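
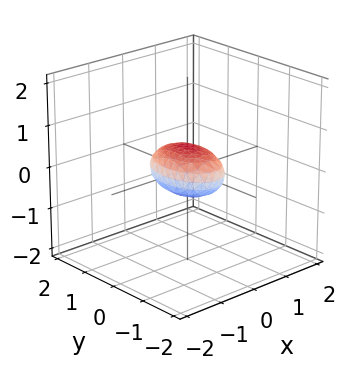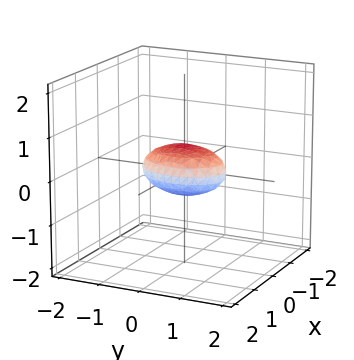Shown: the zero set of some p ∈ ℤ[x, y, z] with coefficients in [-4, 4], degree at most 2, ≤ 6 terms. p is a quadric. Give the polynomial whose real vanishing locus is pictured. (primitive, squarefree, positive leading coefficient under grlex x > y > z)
2*x^2 + y^2 + 3*z^2 - 1

1. deg p = 2.
2. Symmetries: mirror symmetry x ↦ −x ⇒ only even powers of x; it's symmetric under y → −y, forcing even powers of y; it's symmetric under z → −z, forcing even powers of z.
3. Reading off the gridlines: the y-axis gridline crossings are at y ∈ {-1, 1}.
4. Solving for integer coefficients yields p as stated.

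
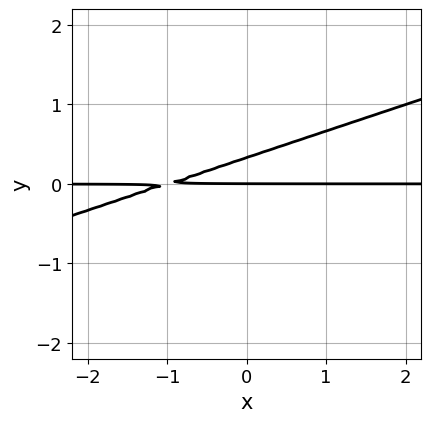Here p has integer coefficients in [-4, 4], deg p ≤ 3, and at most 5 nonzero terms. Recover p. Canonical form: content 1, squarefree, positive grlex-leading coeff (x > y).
x*y - 3*y^2 + y

1. deg p = 2. The shape is more complex than any degree-1 curve.
2. From the axis intercepts and sections: the visible x-axis segment lies entirely on the curve; it meets the y-axis at y = 0 (among the integer gridlines).
3. Fitting integer coefficients to these (and the overall shape) gives p.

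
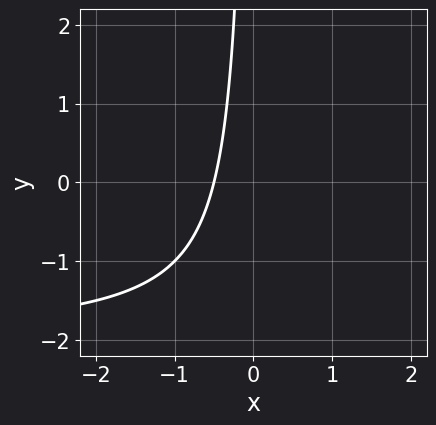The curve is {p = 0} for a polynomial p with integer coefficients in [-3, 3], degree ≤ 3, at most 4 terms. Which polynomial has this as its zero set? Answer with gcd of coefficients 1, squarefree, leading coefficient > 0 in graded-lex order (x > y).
x*y + 2*x + 1

First, the degree is 2 — a generic line meets the curve in up to 2 points.
Next, from the visible intercepts: no y-intercept at any integer in the box.
Finally, putting this together gives p.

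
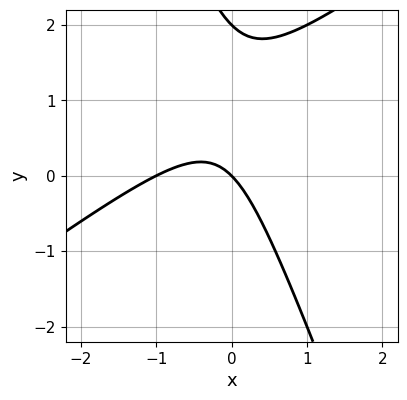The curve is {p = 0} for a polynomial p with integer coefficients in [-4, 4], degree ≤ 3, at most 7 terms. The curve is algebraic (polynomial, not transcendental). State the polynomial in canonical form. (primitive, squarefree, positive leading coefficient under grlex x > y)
(a) The degree is 2 — the shape is more complex than any degree-1 curve.
(b) From the axis intercepts and sections: among the integer gridlines, it crosses the x-axis at x ∈ {-1, 0}; among the integer gridlines, it crosses the y-axis at y ∈ {0, 2}.
(c) Assembling these constraints gives the stated polynomial.

2*x^2 - 2*x*y - y^2 + 2*x + 2*y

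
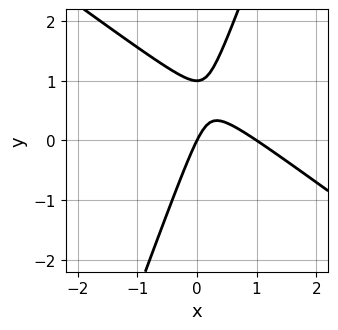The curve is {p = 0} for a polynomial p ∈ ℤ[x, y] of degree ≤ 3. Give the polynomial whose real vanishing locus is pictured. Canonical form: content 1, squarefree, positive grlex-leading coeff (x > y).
2*x^2 + 2*x*y - y^2 - 2*x + y

First, degree: a generic line meets the curve in up to 2 points, so deg p = 2.
Next, against the integer gridlines: among the integer gridlines, it crosses the y-axis at y ∈ {0, 1}; among the integer gridlines, it crosses the x-axis at x ∈ {0, 1}.
Finally, together with the visible shape, these determine p as stated.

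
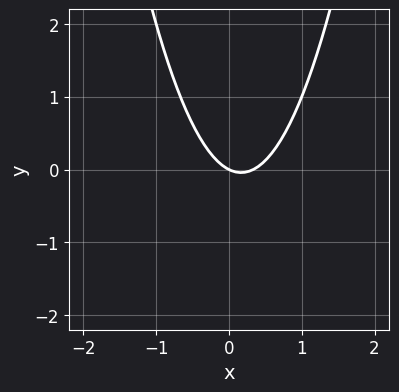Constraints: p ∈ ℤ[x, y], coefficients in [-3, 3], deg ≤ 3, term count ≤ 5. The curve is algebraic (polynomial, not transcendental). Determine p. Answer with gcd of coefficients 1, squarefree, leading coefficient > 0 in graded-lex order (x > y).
1. The degree is 2 — no degree-1 curve has this shape.
2. From the visible intercepts: it crosses the y-axis at the gridline y = 0; one x-axis crossing is at x = 0.
3. These observations pin down the coefficients.

3*x^2 - x - 2*y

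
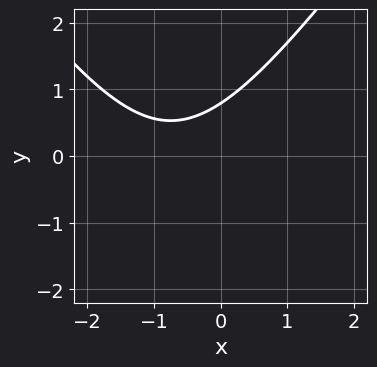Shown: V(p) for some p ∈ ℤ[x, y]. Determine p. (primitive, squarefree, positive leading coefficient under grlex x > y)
2*x^2 - y^2 + 3*x - 3*y + 3

1. Degree: a generic line meets the curve in up to 2 points, so deg p = 2.
2. Checking where it meets the axes: no x-intercept at any integer in the box.
3. Putting this together gives p.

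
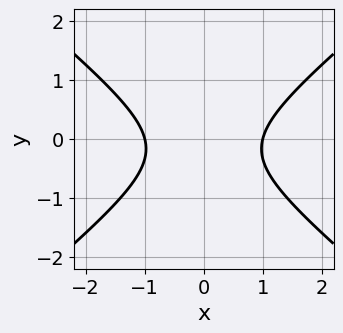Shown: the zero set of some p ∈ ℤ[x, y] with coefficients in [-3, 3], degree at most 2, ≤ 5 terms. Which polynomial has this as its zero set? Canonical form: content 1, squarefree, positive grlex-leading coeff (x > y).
2*x^2 - 3*y^2 - y - 2

First, deg p = 2. No degree-1 curve has this shape.
Then, symmetries: the x ↦ −x reflection is a symmetry, so x appears only in even powers.
Then, from the visible intercepts: no y-intercept at any integer in the box; the x-axis gridline crossings are at x ∈ {-1, 1}.
Finally, solving for integer coefficients yields p as stated.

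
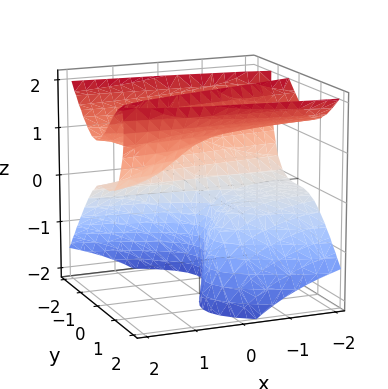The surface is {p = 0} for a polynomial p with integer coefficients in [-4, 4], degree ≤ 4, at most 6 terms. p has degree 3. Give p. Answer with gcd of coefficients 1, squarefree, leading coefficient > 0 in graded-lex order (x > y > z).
First, degree: no degree-2 surface has this shape, so deg p = 3.
Next, from the visible intercepts: the surface avoids every integer z-axis point in the box; it misses every integer gridline on the x-axis.
Finally, putting this together gives p.

2*x*z^2 + 3*y^3 - 2*y*z^2 - 3*x*z + 1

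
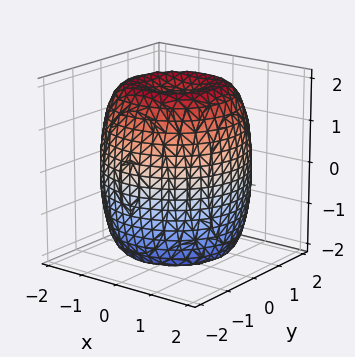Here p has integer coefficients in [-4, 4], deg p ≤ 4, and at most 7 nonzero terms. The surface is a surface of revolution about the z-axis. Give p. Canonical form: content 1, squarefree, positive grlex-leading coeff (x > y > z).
x^4 + 2*x^2*y^2 + y^4 - 2*x^2 - 2*y^2 + z^2 - 3

First, degree: a generic line meets the surface in up to 4 points, so deg p = 4.
Next, symmetry: every cross-section ⟂ z is a circle, so x, y appear only via x² + y².
Next, from the visible intercepts: a circular section at z = 1 has radius between 1 and 2.
Finally, solving for integer coefficients yields p as stated.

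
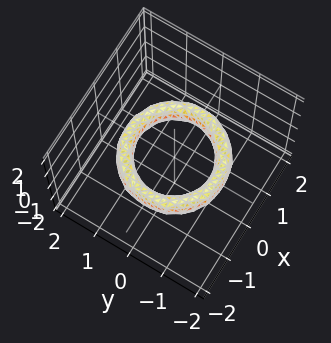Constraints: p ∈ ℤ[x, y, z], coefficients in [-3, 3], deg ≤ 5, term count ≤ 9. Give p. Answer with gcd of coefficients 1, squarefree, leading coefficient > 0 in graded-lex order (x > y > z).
1. The degree is 4 — the shape is more complex than any degree-3 surface.
2. Symmetry: the z-axis is an axis of rotation, so x and y enter only as x² + y².
3. Checking where it meets the axes: the y-axis gridline crossings are at y ∈ {-1, 1}; no z-intercept at any integer in the box; a circular section at z = 0 has radius exactly 1.
4. These observations pin down the coefficients.

x^4 + 2*x^2*y^2 + y^4 - 3*x^2 - 3*y^2 + 2*z^2 + 2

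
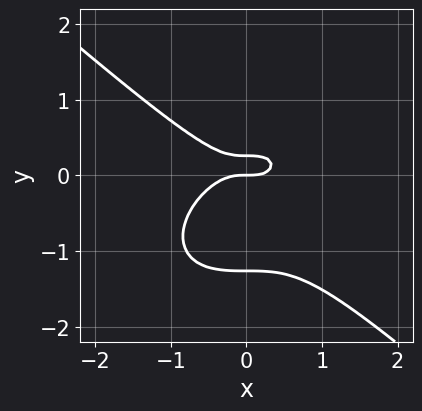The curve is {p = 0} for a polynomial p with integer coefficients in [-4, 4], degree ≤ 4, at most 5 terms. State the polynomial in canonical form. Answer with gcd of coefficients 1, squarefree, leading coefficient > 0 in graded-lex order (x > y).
2*x^3 + 3*y^3 + 3*y^2 - y

First, deg p = 3. No degree-2 curve has this shape.
Next, from the visible intercepts: it meets the y-axis at y = 0 (among the integer gridlines); one x-axis crossing is at x = 0.
Finally, solving for integer coefficients yields p as stated.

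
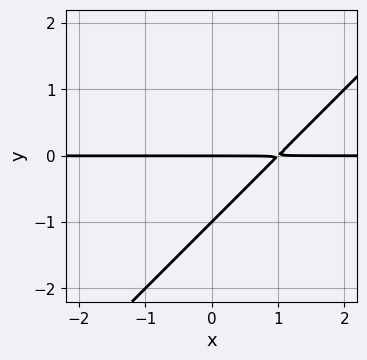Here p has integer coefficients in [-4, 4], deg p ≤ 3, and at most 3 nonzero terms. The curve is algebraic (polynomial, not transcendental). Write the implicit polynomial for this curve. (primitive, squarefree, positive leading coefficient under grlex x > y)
x*y - y^2 - y

(a) The degree is 2 — the shape is more complex than any degree-1 curve.
(b) Observable constraints: the y-axis gridline crossings are at y ∈ {-1, 0}; every point of the x-axis in the box is on the curve.
(c) Assembling these constraints gives the stated polynomial.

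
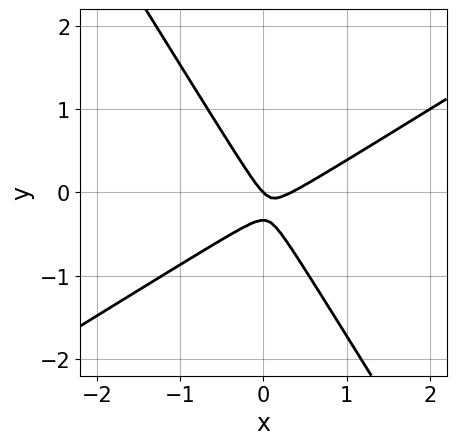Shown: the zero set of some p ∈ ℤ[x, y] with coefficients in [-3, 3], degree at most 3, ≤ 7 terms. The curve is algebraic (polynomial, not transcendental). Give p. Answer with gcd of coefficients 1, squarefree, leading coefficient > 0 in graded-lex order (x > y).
1. The degree is 2 — no degree-1 curve has this shape.
2. Checking where it meets the axes: it meets the x-axis at x = 0 (among the integer gridlines); one y-axis crossing is at y = 0.
3. The integer polynomial consistent with all of this is the stated p.

3*x^2 - 3*x*y - 3*y^2 - x - y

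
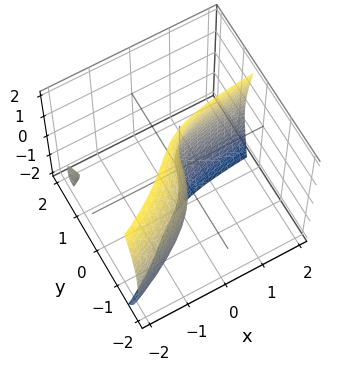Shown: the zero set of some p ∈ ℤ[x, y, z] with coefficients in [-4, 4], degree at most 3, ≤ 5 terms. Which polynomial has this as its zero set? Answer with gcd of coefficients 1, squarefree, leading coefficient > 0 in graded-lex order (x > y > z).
2*y^3 + y*z^2 + 3*x*y - 2*x

(a) The picture has 2 separate pieces. Treating them together as one polynomial.
(b) The degree is 3 — the shape is more complex than any degree-2 surface.
(c) Against the integer gridlines: one x-axis crossing is at x = 0; it meets the y-axis at y = 0 (among the integer gridlines); the visible z-axis segment lies entirely on the surface.
(d) Putting this together gives p.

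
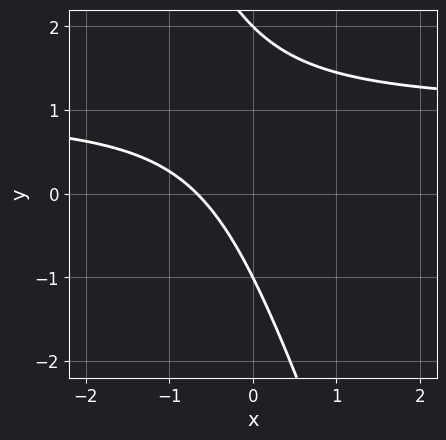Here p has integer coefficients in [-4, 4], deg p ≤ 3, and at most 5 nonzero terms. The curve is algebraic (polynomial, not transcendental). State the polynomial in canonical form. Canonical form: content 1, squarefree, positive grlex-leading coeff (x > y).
3*x*y + y^2 - 3*x - y - 2

1. deg p = 2. The shape is more complex than any degree-1 curve.
2. Observable constraints: the y-axis gridline crossings are at y ∈ {-1, 2}.
3. The integer polynomial consistent with all of this is the stated p.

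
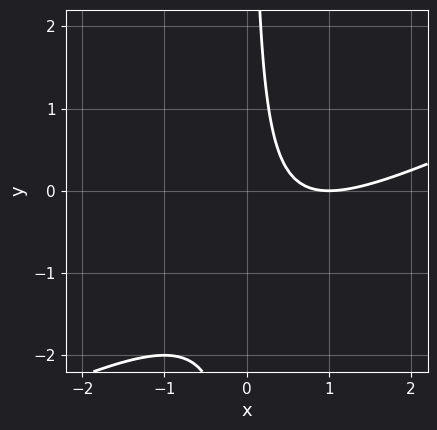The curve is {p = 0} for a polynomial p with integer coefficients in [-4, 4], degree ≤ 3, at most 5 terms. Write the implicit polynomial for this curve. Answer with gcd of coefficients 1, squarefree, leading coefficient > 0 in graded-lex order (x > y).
x^2 - 2*x*y - 2*x + 1

First, degree: a generic line meets the curve in up to 2 points, so deg p = 2.
Next, reading off the gridlines: the curve avoids every integer y-axis point in the box; it meets the x-axis at x = 1 (among the integer gridlines).
Finally, assembling these constraints gives the stated polynomial.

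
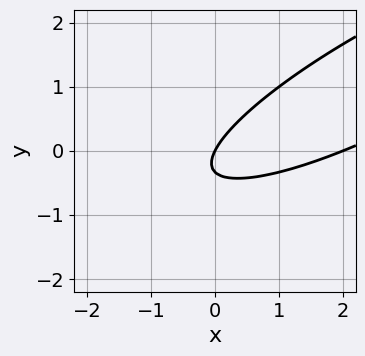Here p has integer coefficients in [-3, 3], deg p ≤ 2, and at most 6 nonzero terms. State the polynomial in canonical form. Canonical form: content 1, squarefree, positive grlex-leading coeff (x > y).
x^2 - 3*x*y + 3*y^2 - 2*x + y

First, degree: the shape is more complex than any degree-1 curve, so deg p = 2.
Then, from the visible intercepts: the x-axis gridline crossings are at x ∈ {0, 2}; it meets the y-axis at y = 0 (among the integer gridlines).
Finally, fitting integer coefficients to these (and the overall shape) gives p.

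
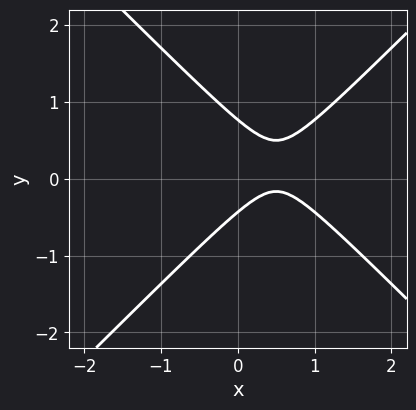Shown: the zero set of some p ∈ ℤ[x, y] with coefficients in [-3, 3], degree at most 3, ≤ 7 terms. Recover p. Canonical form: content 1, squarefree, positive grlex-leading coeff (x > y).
deg p = 2. No degree-1 curve has this shape.
Reading off the gridlines: the curve avoids every integer x-axis point in the box.
Fitting integer coefficients to these (and the overall shape) gives p.

3*x^2 - 3*y^2 - 3*x + y + 1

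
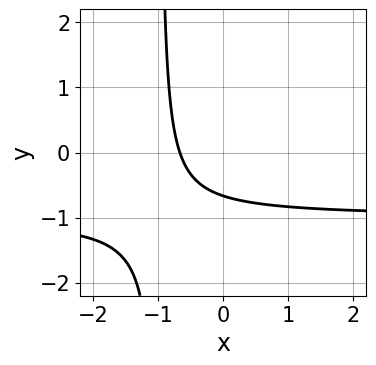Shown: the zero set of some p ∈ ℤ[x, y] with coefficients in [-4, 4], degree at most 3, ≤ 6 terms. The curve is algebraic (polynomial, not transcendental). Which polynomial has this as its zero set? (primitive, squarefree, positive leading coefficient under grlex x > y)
The degree is 2 — no degree-1 curve has this shape.
Matching integer coefficients to the picture gives p.

3*x*y + 3*x + 3*y + 2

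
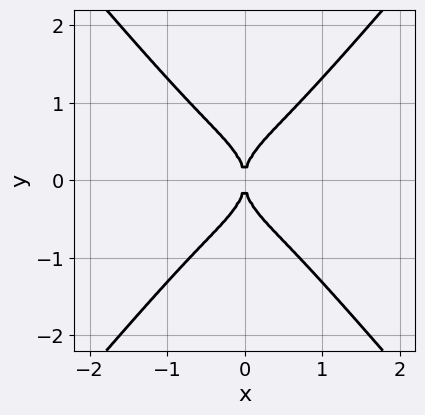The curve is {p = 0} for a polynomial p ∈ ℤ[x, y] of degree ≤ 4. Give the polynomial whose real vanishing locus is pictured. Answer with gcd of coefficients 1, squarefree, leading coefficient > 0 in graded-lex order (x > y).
2*x^4 - y^4 + x^2

1. deg p = 4. A generic line meets the curve in up to 4 points.
2. Symmetries: the x ↦ −x reflection is a symmetry, so x appears only in even powers; the y ↦ −y reflection is a symmetry, so y appears only in even powers.
3. From the visible intercepts: it crosses the x-axis at the gridline x = 0; one y-axis crossing is at y = 0.
4. Solving for integer coefficients yields p as stated.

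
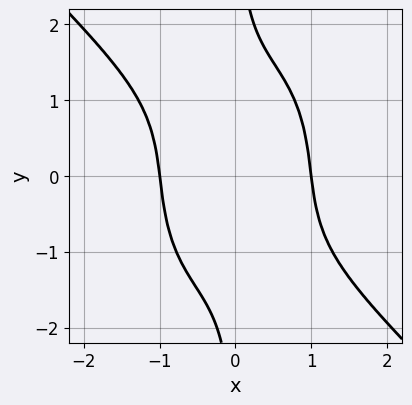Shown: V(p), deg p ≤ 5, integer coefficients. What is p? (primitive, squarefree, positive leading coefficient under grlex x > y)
1. deg p = 4. A generic line meets the curve in up to 4 points.
2. Checking where it meets the axes: the curve avoids every integer y-axis point in the box; the x-axis gridline crossings are at x ∈ {-1, 1}.
3. These observations pin down the coefficients.

2*x^4 + x^3*y + x*y^3 - 2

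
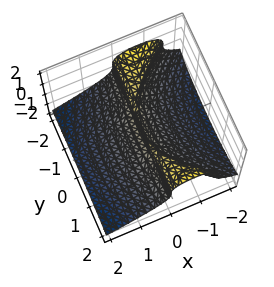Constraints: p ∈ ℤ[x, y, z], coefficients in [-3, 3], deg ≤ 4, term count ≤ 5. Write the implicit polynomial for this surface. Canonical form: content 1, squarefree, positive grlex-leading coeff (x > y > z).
1. Degree: a generic line meets the surface in up to 3 points, so deg p = 3.
2. Reading off the gridlines: one x-axis crossing is at x = 0; every point of the y-axis in the box is on the surface; one z-axis crossing is at z = 0.
3. Fitting integer coefficients to these (and the overall shape) gives p.

x*y^2 + 3*z^3 + 3*x^2 - z^2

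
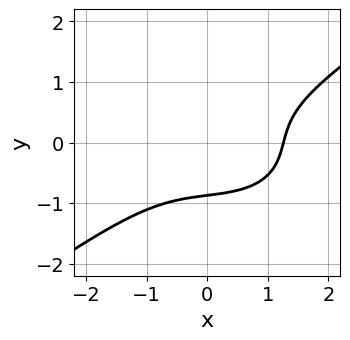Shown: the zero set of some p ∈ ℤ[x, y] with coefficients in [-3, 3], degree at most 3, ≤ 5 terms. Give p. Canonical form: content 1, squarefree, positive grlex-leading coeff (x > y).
x^3 - 3*y^3 - x*y - 2

1. The degree is 3 — no degree-2 curve has this shape.
2. Solving for integer coefficients yields p as stated.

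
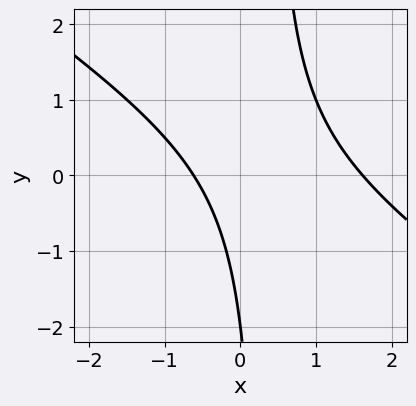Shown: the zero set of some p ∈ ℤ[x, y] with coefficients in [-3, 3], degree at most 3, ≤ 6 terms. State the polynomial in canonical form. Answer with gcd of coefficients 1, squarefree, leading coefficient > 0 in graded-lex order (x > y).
(a) The degree is 2 — a generic line meets the curve in up to 2 points.
(b) Observable constraints: it meets the y-axis at y = -2 (among the integer gridlines).
(c) Putting this together gives p.

2*x^2 + 3*x*y - 2*x - y - 2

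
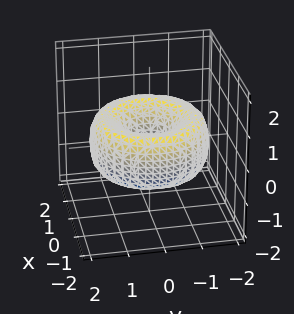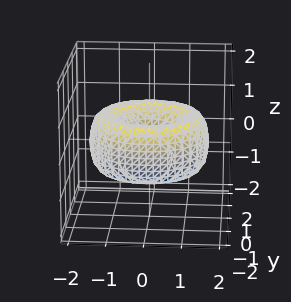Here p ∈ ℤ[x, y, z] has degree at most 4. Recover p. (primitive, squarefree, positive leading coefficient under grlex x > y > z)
First, degree: the shape is more complex than any degree-3 surface, so deg p = 4.
Next, symmetries: rotational symmetry about the z-axis ⇒ p depends on x, y only through x² + y².
Next, observable constraints: a circular section at z = 0 has radius between 0 and 1; the surface avoids every integer z-axis point in the box.
Finally, matching integer coefficients to the picture gives p.

x^4 + 2*x^2*y^2 + y^4 - 3*x^2 - 3*y^2 + 2*z^2 + 1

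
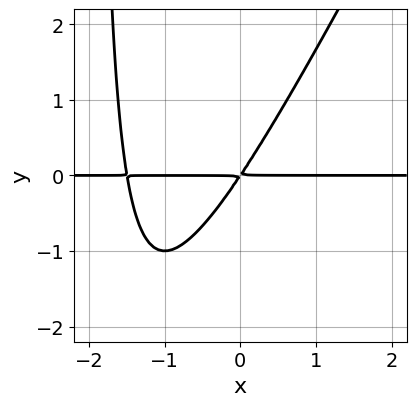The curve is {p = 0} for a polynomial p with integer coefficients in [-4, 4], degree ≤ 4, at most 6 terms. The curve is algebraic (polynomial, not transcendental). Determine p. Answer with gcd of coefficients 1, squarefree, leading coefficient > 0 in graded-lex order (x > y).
2*x^2*y - x*y^2 + 3*x*y - 2*y^2

1. Degree: no degree-2 curve has this shape, so deg p = 3.
2. Checking where it meets the axes: every point of the x-axis in the box is on the curve.
3. Putting this together gives p.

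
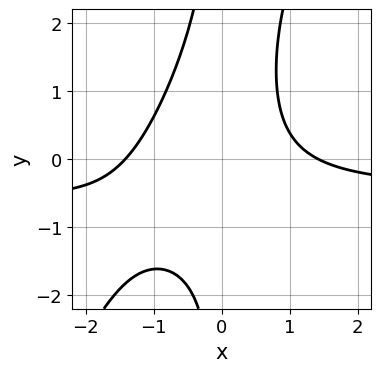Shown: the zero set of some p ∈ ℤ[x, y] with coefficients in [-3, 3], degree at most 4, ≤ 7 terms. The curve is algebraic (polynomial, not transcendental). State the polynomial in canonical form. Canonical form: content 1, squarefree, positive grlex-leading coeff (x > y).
(a) deg p = 3. The shape is more complex than any degree-2 curve.
(b) Against the integer gridlines: no y-intercept at any integer in the box.
(c) Together with the visible shape, these determine p as stated.

2*x^2*y - x*y^2 + x^2 + x*y - 2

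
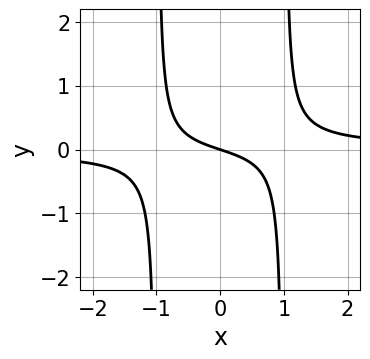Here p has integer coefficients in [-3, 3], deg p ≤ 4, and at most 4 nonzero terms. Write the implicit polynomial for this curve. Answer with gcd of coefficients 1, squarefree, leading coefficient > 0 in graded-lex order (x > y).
3*x^2*y - x - 3*y

The degree is 3 — the shape is more complex than any degree-2 curve.
From the axis intercepts and sections: it meets the y-axis at y = 0 (among the integer gridlines); it meets the x-axis at x = 0 (among the integer gridlines).
Together with the visible shape, these determine p as stated.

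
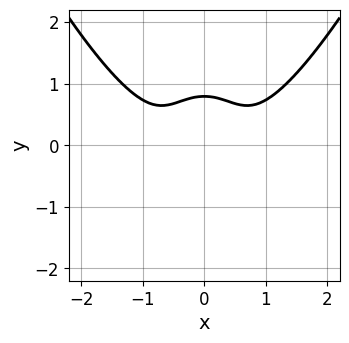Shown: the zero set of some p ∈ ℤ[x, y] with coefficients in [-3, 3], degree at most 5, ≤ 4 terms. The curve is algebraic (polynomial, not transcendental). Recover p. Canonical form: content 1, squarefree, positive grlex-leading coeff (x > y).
2*x^4 - 3*x^2*y - 2*y^3 + 1

deg p = 4. The shape is more complex than any degree-3 curve.
Symmetries: it's symmetric under x → −x, forcing even powers of x.
Reading off the gridlines: it misses every integer gridline on the x-axis.
Putting this together gives p.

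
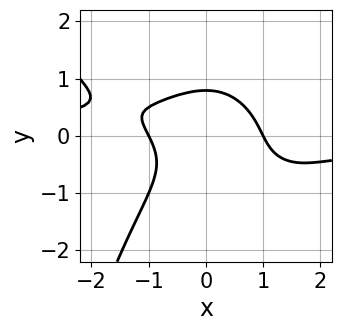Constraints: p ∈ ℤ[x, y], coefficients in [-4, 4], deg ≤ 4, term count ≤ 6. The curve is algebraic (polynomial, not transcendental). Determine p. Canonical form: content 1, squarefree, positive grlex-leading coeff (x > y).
x^3*y + x^2*y^2 + 2*y^3 + x^2 - 1

Degree: a generic line meets the curve in up to 4 points, so deg p = 4.
Reading off the gridlines: the x-axis gridline crossings are at x ∈ {-1, 1}.
Matching integer coefficients to the picture gives p.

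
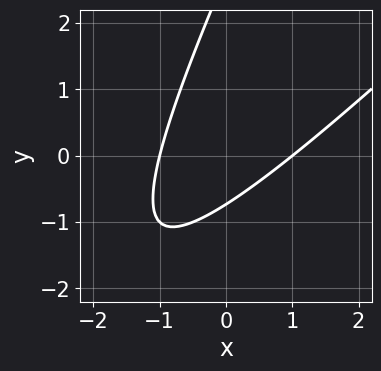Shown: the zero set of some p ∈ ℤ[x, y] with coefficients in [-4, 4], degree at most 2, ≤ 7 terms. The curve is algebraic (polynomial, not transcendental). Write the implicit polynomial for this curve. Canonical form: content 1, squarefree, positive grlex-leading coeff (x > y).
Degree: the shape is more complex than any degree-1 curve, so deg p = 2.
Reading off the gridlines: among the integer gridlines, it crosses the x-axis at x ∈ {-1, 1}.
Fitting integer coefficients to these (and the overall shape) gives p.

2*x^2 - 3*x*y + y^2 - 2*y - 2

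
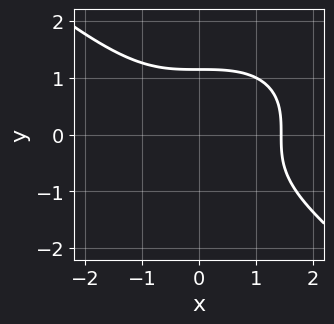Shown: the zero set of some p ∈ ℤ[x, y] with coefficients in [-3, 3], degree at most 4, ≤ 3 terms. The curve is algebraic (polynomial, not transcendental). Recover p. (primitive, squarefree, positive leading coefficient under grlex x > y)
First, deg p = 3.
Finally, solving for integer coefficients yields p as stated.

x^3 + 2*y^3 - 3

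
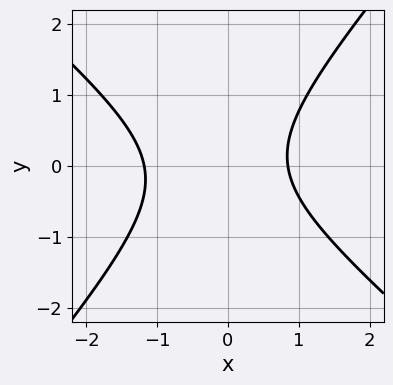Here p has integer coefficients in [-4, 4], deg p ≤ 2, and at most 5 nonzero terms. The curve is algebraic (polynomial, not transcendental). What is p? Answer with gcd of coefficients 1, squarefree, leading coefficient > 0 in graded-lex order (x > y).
3*x^2 + x*y - 3*y^2 + x - 3

(a) deg p = 2. A generic line meets the curve in up to 2 points.
(b) Against the integer gridlines: the curve avoids every integer y-axis point in the box.
(c) The integer polynomial consistent with all of this is the stated p.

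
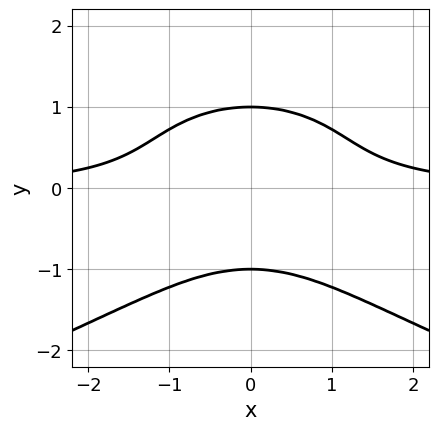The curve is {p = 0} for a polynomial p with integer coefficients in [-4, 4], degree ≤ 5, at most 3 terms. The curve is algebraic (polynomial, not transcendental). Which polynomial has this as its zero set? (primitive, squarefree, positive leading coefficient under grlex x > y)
1. Degree: no degree-3 curve has this shape, so deg p = 4.
2. Symmetries: mirror symmetry x ↦ −x ⇒ only even powers of x.
3. Checking where it meets the axes: among the integer gridlines, it crosses the y-axis at y ∈ {-1, 1}; it misses every integer gridline on the x-axis.
4. These observations pin down the coefficients.

y^4 + x^2*y - 1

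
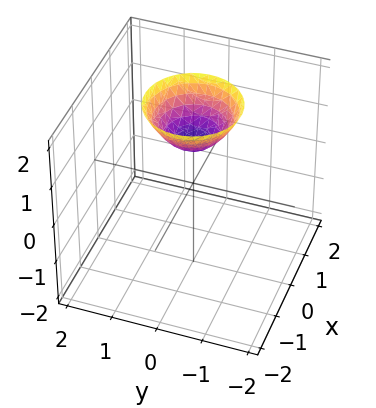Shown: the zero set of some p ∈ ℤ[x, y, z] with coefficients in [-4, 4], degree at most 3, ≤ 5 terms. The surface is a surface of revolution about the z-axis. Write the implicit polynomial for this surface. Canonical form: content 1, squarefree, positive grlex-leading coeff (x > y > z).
The degree is 2 — a generic line meets the surface in up to 2 points.
Symmetry: every cross-section ⟂ z is a circle, so x, y appear only via x² + y².
Reading off the gridlines: the surface avoids every integer y-axis point in the box; it crosses the z-axis at the gridline z = 1; a circular section at z = 2 has radius exactly 1.
These observations pin down the coefficients.

x^2 + y^2 - z + 1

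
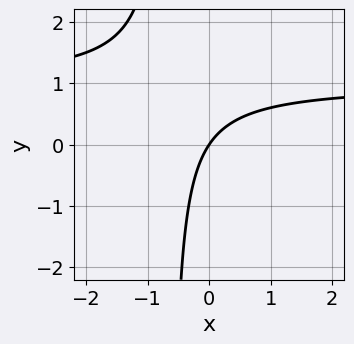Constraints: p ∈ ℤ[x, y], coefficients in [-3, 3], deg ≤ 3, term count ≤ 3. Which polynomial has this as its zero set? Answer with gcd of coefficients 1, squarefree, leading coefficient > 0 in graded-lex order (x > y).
Degree: a generic line meets the curve in up to 2 points, so deg p = 2.
Reading off the gridlines: it meets the x-axis at x = 0 (among the integer gridlines); it meets the y-axis at y = 0 (among the integer gridlines).
These observations pin down the coefficients.

3*x*y - 3*x + 2*y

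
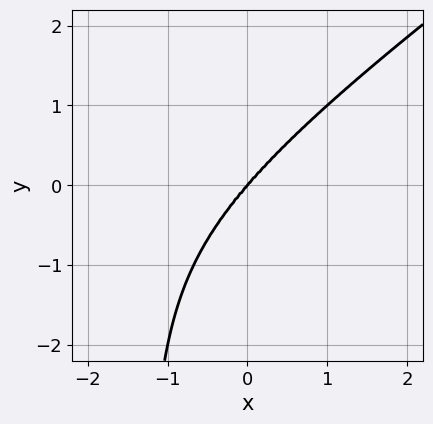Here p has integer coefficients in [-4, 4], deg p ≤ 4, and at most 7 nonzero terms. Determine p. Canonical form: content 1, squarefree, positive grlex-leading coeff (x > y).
x^3*y - 2*x*y^3 + 2*x^3 + 2*x*y^2 - 3*y^3

The degree is 4 — the shape is more complex than any degree-3 curve.
Against the integer gridlines: one y-axis crossing is at y = 0; it crosses the x-axis at the gridline x = 0.
Fitting integer coefficients to these (and the overall shape) gives p.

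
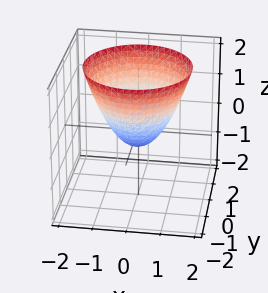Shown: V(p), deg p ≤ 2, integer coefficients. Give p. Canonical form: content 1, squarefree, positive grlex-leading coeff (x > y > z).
First, the degree is 2 — the shape is more complex than any degree-1 surface.
Then, by symmetry, every cross-section ⟂ z is a circle, so x, y appear only via x² + y².
Then, checking where it meets the axes: a circular section at z = 0 has radius between 0 and 1.
Finally, putting this together gives p.

2*x^2 + 2*y^2 - 2*z - 1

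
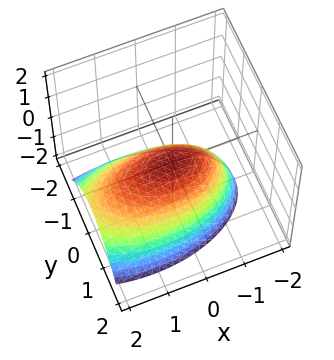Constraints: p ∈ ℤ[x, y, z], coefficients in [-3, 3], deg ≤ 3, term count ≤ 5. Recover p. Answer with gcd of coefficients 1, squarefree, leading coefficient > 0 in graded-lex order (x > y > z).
First, deg p = 2.
Then, reading off the gridlines: one z-axis crossing is at z = 0; it meets the x-axis at x = 0 (among the integer gridlines).
Finally, assembling these constraints gives the stated polynomial.

x^2 + x*z + 3*y^2 + 3*z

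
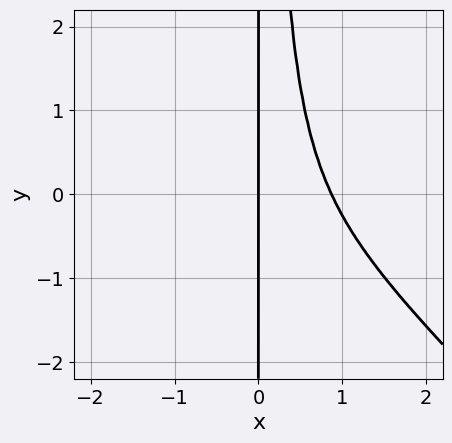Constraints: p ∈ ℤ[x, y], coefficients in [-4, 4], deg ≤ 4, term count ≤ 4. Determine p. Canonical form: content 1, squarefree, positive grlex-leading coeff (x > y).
3*x^4 + 3*x^3*y + x^2*y - 2*x

The degree is 4 — a generic line meets the curve in up to 4 points.
Against the integer gridlines: it crosses the x-axis at the gridline x = 0; every point of the y-axis in the box is on the curve.
The integer polynomial consistent with all of this is the stated p.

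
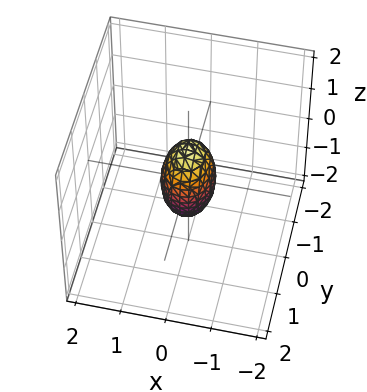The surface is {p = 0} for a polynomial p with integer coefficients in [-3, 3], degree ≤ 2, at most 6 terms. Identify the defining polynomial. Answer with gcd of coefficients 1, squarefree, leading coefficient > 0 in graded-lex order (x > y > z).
Degree: a closed, bounded, convex surface; a quadric, so deg p = 2.
Symmetries: mirror symmetry z ↦ −z ⇒ only even powers of z; mirror symmetry y ↦ −y ⇒ only even powers of y; it's symmetric under x → −x, forcing even powers of x.
Reading off the gridlines: among the integer gridlines, it crosses the z-axis at z ∈ {-1, 1}.
These observations pin down the coefficients.

3*x^2 + 2*y^2 + z^2 - 1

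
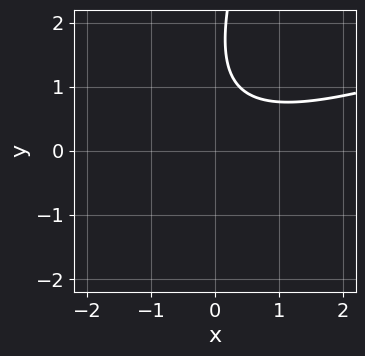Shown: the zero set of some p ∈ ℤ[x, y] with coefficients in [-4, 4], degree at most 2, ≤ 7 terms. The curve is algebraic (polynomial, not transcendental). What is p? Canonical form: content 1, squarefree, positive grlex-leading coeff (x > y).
x^2 - 3*x*y + y^2 - 3*y + 3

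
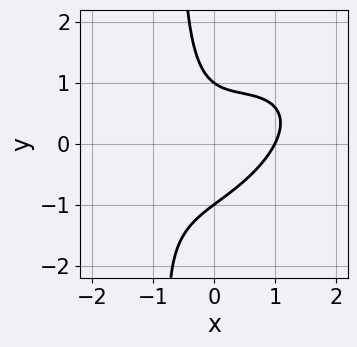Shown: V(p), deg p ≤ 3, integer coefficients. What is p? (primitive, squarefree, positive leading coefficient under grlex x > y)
2*x^3 - 3*x^2*y + 3*x*y^2 + 2*y^2 - 2

First, the degree is 3 — a generic line meets the curve in up to 3 points.
Next, observable constraints: one x-axis crossing is at x = 1; among the integer gridlines, it crosses the y-axis at y ∈ {-1, 1}.
Finally, solving for integer coefficients yields p as stated.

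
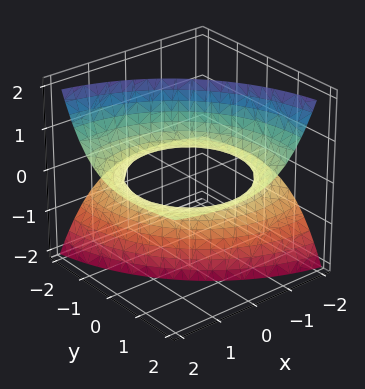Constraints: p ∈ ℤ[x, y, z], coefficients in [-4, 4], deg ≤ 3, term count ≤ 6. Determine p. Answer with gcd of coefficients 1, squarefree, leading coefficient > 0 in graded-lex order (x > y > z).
x^2 - 3*x*z + y^2 - 3*y*z - z^2 - 2

First, the degree is 2 — no degree-1 surface has this shape.
Then, against the integer gridlines: the surface avoids every integer z-axis point in the box.
Finally, the integer polynomial consistent with all of this is the stated p.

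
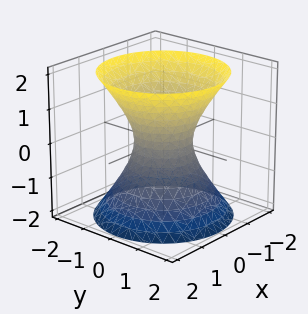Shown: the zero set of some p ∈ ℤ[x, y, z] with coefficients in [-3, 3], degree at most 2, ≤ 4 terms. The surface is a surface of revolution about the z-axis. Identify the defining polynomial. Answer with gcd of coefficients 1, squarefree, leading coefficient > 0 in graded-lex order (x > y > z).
Degree: the shape is more complex than any degree-1 surface, so deg p = 2.
Symmetry: the surface is invariant under rotation about z: p = q(x² + y², z).
Observable constraints: a circular section at z = 1 has radius between 1 and 2; no z-intercept at any integer in the box.
Putting this together gives p.

3*x^2 + 3*y^2 - 2*z^2 - 2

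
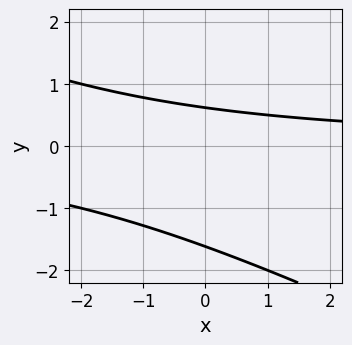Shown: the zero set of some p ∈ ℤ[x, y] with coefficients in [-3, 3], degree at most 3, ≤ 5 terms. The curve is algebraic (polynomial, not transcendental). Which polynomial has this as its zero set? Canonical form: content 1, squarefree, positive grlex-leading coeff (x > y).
deg p = 2. The shape is more complex than any degree-1 curve.
Reading off the gridlines: the curve avoids every integer x-axis point in the box.
Fitting integer coefficients to these (and the overall shape) gives p.

x*y + 2*y^2 + 2*y - 2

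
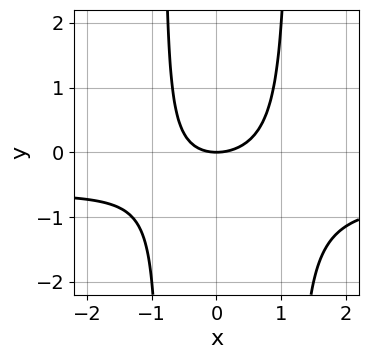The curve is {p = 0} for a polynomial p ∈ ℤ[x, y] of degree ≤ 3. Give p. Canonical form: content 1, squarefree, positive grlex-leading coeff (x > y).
(a) The degree is 3 — the shape is more complex than any degree-2 curve.
(b) From the axis intercepts and sections: one x-axis crossing is at x = 0; it crosses the y-axis at the gridline y = 0.
(c) Together with the visible shape, these determine p as stated.

3*x^2*y + 2*x^2 - x*y - 3*y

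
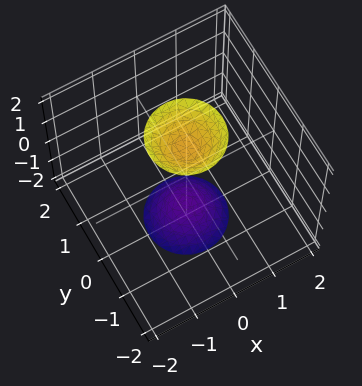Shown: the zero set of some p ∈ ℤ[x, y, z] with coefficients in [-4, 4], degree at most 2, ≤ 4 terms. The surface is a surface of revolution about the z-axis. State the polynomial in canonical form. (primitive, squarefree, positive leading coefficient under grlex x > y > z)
1. I count 2 distinct pieces. Treating them together as one polynomial.
2. The degree is 2 — the shape is more complex than any degree-1 surface.
3. Symmetries: every cross-section ⟂ z is a circle, so x, y appear only via x² + y².
4. Checking where it meets the axes: it misses every integer gridline on the x-axis; it misses every integer gridline on the y-axis.
5. Putting this together gives p.

3*x^2 + 3*y^2 - z^2 + 2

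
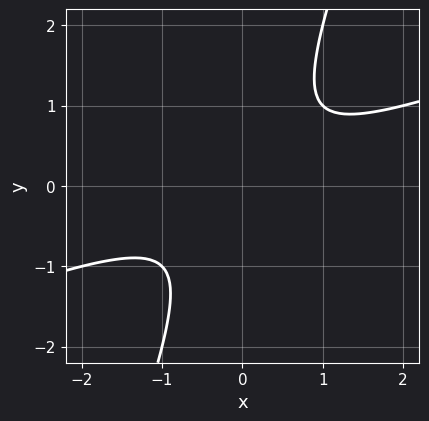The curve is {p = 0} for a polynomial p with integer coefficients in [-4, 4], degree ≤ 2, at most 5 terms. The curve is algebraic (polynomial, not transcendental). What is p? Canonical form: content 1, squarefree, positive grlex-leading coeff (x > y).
x^2 - 3*x*y + y^2 + 1

Degree: a generic line meets the curve in up to 2 points, so deg p = 2.
Checking where it meets the axes: it misses every integer gridline on the x-axis; no y-intercept at any integer in the box.
These observations pin down the coefficients.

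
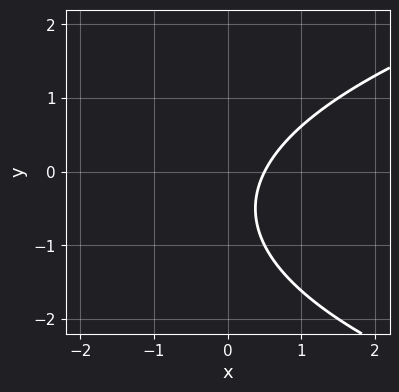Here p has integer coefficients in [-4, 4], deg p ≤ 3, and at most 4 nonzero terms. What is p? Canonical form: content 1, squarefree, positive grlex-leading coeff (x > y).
First, the degree is 2 — the shape is more complex than any degree-1 curve.
Next, against the integer gridlines: no y-intercept at any integer in the box.
Finally, together with the visible shape, these determine p as stated.

y^2 - 2*x + y + 1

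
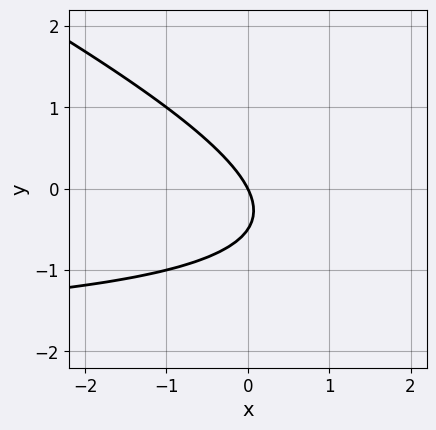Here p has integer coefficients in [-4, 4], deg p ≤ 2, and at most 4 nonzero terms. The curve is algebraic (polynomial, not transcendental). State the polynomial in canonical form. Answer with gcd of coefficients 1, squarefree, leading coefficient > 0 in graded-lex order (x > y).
x*y + 2*y^2 + 2*x + y

First, deg p = 2. A generic line meets the curve in up to 2 points.
Next, from the visible intercepts: one x-axis crossing is at x = 0; one y-axis crossing is at y = 0.
Finally, together with the visible shape, these determine p as stated.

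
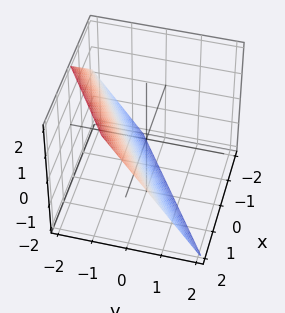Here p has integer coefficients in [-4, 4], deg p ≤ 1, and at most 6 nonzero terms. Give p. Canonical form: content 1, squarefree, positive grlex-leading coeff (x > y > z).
2*x - 3*y - 2*z - 2

1. The degree is 1 — the surface is flat (a plane).
2. From the axis intercepts and sections: it crosses the z-axis at the gridline z = -1; it meets the x-axis at x = 1 (among the integer gridlines).
3. Assembling these constraints gives the stated polynomial.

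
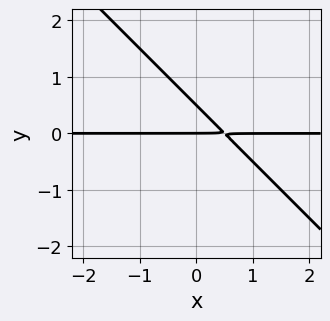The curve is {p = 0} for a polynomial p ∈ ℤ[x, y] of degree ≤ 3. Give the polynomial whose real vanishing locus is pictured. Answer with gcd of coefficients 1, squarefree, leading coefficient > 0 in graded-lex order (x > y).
2*x*y + 2*y^2 - y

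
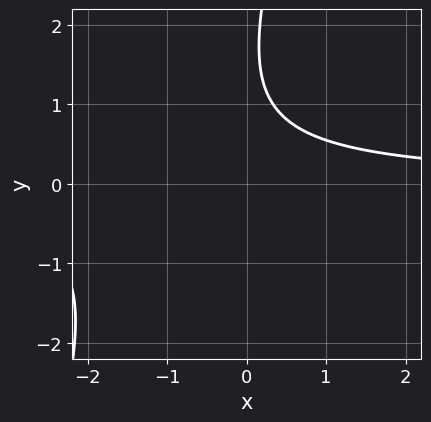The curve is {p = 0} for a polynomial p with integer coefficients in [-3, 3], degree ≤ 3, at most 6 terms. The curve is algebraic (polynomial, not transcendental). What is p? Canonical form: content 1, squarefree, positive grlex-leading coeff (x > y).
First, the degree is 2 — no degree-1 curve has this shape.
Then, observable constraints: no y-intercept at any integer in the box; the curve avoids every integer x-axis point in the box.
Finally, putting this together gives p.

3*x*y - y^2 + 3*y - 3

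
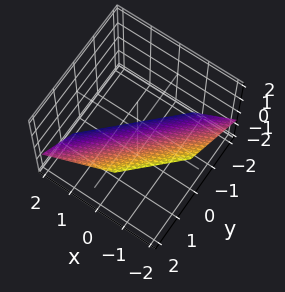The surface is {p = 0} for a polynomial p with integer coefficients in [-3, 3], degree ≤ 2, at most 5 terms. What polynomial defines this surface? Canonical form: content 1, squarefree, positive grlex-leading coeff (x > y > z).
1. The degree is 1 — the surface is flat (a plane).
2. Putting this together gives p.

3*x - 3*y + 3*z + 2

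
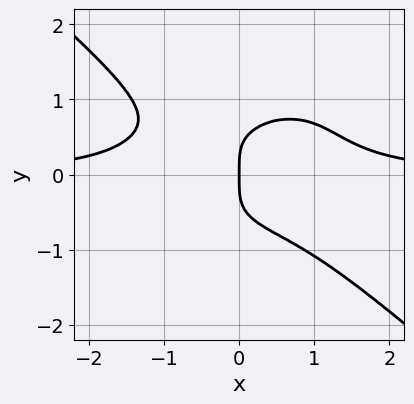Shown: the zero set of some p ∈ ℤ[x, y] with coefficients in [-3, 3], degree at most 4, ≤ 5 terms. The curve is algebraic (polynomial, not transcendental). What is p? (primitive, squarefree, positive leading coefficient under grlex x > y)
2*x^3*y + 3*y^4 - 2*x

First, the degree is 4 — a generic line meets the curve in up to 4 points.
Then, against the integer gridlines: one y-axis crossing is at y = 0; it meets the x-axis at x = 0 (among the integer gridlines).
Finally, solving for integer coefficients yields p as stated.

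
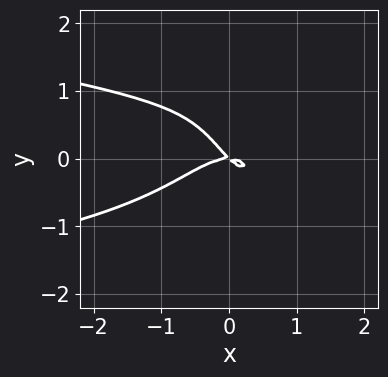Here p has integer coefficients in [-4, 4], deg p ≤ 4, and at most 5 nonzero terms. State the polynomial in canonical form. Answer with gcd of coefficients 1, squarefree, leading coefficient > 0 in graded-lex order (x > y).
2*x^2*y^2 + x^3 + x*y + y^2

Degree: no degree-3 curve has this shape, so deg p = 4.
Checking where it meets the axes: it meets the y-axis at y = 0 (among the integer gridlines); it crosses the x-axis at the gridline x = 0.
The integer polynomial consistent with all of this is the stated p.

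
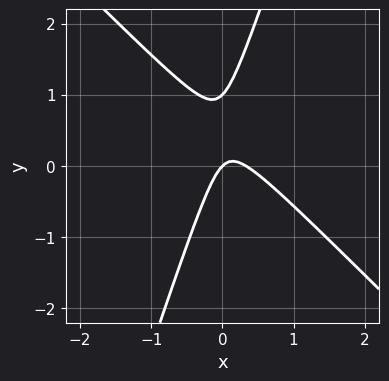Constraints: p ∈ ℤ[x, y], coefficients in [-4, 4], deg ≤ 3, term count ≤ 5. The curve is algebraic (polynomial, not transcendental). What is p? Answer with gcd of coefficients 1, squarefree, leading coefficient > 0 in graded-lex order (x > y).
3*x^2 + 2*x*y - y^2 - x + y

1. The degree is 2 — no degree-1 curve has this shape.
2. From the visible intercepts: among the integer gridlines, it crosses the y-axis at y ∈ {0, 1}; it meets the x-axis at x = 0 (among the integer gridlines).
3. The integer polynomial consistent with all of this is the stated p.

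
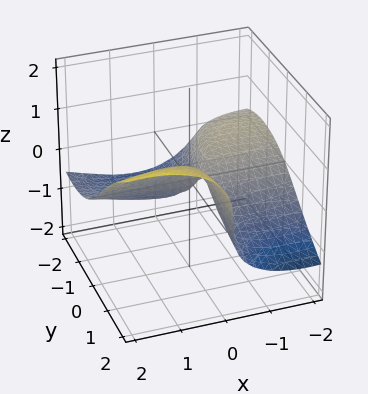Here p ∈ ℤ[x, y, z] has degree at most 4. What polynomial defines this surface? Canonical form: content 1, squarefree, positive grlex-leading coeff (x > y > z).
2*x^2*z - x*y^2 + 3*z^3 - 3*x*y - y

(a) The degree is 3 — a generic line meets the surface in up to 3 points.
(b) Checking where it meets the axes: the visible x-axis segment lies entirely on the surface; it crosses the y-axis at the gridline y = 0.
(c) Assembling these constraints gives the stated polynomial.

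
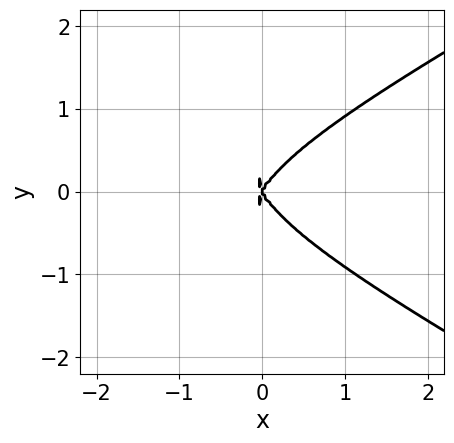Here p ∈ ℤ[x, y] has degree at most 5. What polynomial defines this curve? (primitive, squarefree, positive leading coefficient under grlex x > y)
First, the degree is 4 — no degree-3 curve has this shape.
Then, symmetries: the y ↦ −y reflection is a symmetry, so y appears only in even powers.
Next, observable constraints: it meets the y-axis at y = 0 (among the integer gridlines); it crosses the x-axis at the gridline x = 0.
Finally, together with the visible shape, these determine p as stated.

x^4 - 3*x^2*y^2 - y^4 + 3*x^3 - x*y^2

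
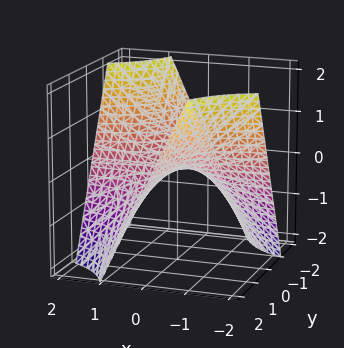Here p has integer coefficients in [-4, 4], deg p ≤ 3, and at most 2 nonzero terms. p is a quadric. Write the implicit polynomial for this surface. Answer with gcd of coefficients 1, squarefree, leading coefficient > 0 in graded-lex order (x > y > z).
1. The degree is 2 — a saddle surface; a quadric.
2. From the axis intercepts and sections: every point of the y-axis in the box is on the surface; every point of the x-axis in the box is on the surface.
3. The integer polynomial consistent with all of this is the stated p.

x*y + z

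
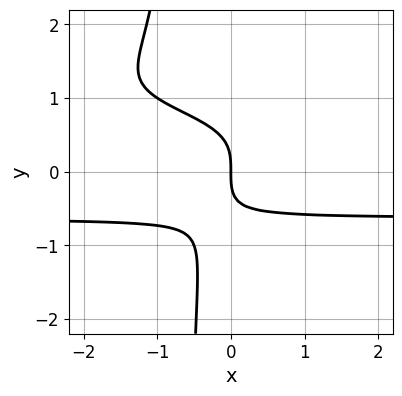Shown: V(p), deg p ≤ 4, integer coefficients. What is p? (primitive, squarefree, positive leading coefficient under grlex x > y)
(a) Degree: the shape is more complex than any degree-3 curve, so deg p = 4.
(b) Checking where it meets the axes: it meets the y-axis at y = 0 (among the integer gridlines); one x-axis crossing is at x = 0.
(c) Putting this together gives p.

3*x*y^3 - 3*x*y^2 + 2*y^3 + 2*x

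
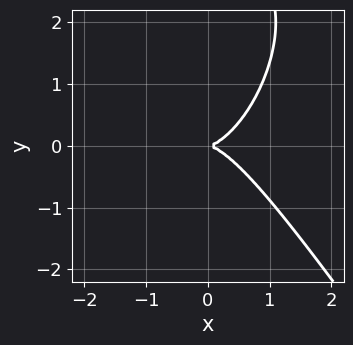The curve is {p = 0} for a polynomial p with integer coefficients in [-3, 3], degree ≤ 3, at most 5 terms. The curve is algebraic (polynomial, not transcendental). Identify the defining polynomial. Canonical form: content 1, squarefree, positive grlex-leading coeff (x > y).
First, the degree is 3 — no degree-2 curve has this shape.
Then, against the integer gridlines: it crosses the x-axis at the gridline x = 0; it meets the y-axis at y = 0 (among the integer gridlines).
Finally, these observations pin down the coefficients.

3*x^3 + y^3 - 3*y^2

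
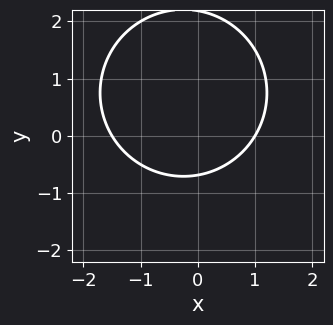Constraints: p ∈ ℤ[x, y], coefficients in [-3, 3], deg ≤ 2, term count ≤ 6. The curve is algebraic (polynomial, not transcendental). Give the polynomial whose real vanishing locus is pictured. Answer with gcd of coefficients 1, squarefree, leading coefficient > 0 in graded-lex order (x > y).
2*x^2 + 2*y^2 + x - 3*y - 3

First, deg p = 2. No degree-1 curve has this shape.
Next, checking where it meets the axes: it meets the x-axis at x = 1 (among the integer gridlines).
Finally, together with the visible shape, these determine p as stated.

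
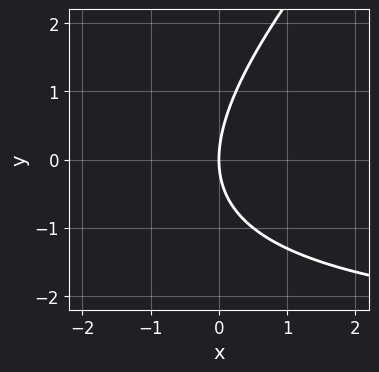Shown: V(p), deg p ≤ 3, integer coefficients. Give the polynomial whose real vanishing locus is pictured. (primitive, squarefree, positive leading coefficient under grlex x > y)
x*y - y^2 + 3*x

First, degree: the shape is more complex than any degree-1 curve, so deg p = 2.
Next, observable constraints: one x-axis crossing is at x = 0; it crosses the y-axis at the gridline y = 0.
Finally, fitting integer coefficients to these (and the overall shape) gives p.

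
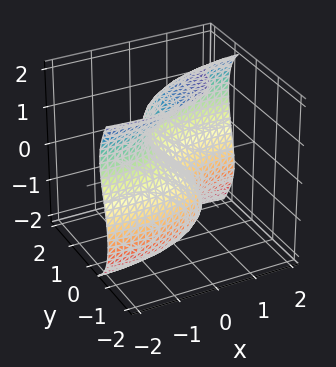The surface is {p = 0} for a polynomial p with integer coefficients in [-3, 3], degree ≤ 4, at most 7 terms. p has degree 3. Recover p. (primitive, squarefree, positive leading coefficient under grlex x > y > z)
First, deg p = 3. No degree-2 surface has this shape.
Next, checking where it meets the axes: it meets the x-axis at x = 0 (among the integer gridlines); it meets the z-axis at z = 0 (among the integer gridlines); it crosses the y-axis at the gridline y = 0.
Finally, solving for integer coefficients yields p as stated.

x^2*y + 3*y^3 + z^3 - 3*x - 3*z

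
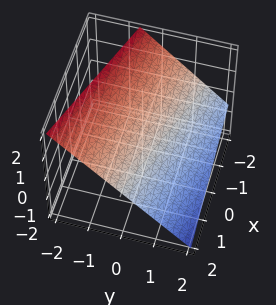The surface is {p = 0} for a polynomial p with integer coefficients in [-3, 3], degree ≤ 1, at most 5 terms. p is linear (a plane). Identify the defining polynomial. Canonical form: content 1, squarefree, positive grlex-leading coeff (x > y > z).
x + 3*y + 3*z - 2

deg p = 1. Every cross-section is a straight line — this is a plane.
Checking where it meets the axes: one x-axis crossing is at x = 2.
The integer polynomial consistent with all of this is the stated p.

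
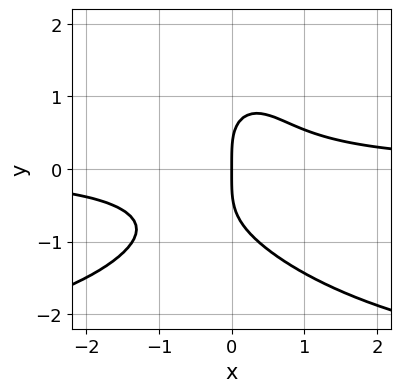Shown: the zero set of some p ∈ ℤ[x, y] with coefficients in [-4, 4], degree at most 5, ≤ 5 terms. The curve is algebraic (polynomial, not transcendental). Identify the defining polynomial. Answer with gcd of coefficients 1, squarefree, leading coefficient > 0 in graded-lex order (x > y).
First, deg p = 4.
Next, checking where it meets the axes: it crosses the x-axis at the gridline x = 0; it crosses the y-axis at the gridline y = 0.
Finally, the integer polynomial consistent with all of this is the stated p.

x^2*y^2 + y^4 + 3*x^2*y - 2*x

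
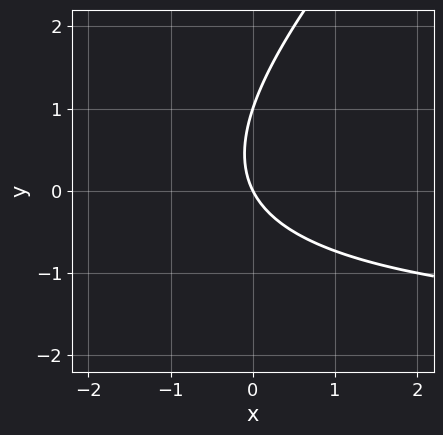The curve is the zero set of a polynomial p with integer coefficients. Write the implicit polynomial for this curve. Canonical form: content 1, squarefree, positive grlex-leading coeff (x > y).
First, deg p = 2.
Then, from the visible intercepts: among the integer gridlines, it crosses the y-axis at y ∈ {0, 1}; it meets the x-axis at x = 0 (among the integer gridlines).
Finally, solving for integer coefficients yields p as stated.

x*y - y^2 + 2*x + y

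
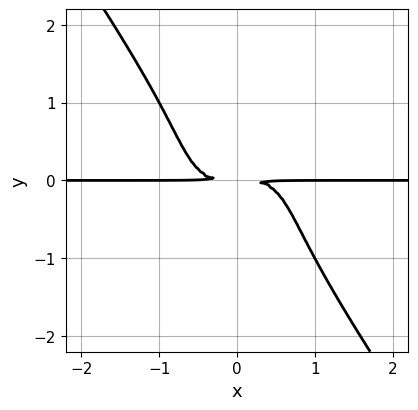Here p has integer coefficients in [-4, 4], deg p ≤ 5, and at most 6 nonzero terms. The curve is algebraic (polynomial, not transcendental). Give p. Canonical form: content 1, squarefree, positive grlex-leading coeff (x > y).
3*x^3*y - 2*x^2*y^2 + 2*y^4 + 3*y^2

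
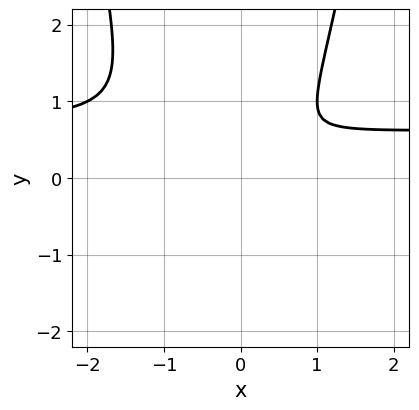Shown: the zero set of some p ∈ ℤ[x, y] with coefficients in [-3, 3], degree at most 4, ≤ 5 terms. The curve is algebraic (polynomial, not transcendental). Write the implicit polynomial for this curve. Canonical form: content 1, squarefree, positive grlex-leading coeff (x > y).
3*x^2*y - 2*x^2 + x*y - 2*y^2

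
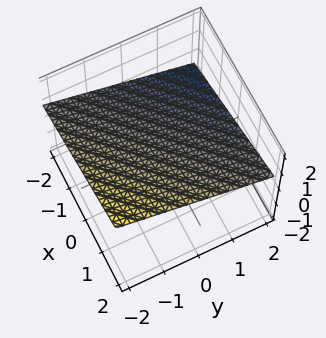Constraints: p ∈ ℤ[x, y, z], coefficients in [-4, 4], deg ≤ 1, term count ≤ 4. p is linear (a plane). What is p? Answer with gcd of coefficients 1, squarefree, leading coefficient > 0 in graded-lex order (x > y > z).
x - y - 3*z + 2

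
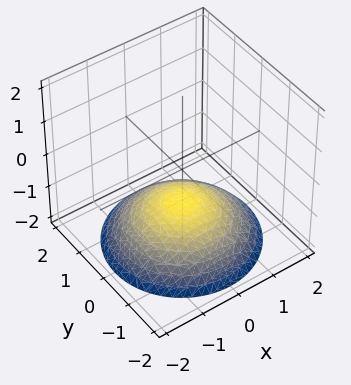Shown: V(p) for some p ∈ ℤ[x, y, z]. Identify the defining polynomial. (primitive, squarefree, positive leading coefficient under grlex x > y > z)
(a) Degree: the shape is more complex than any degree-1 surface, so deg p = 2.
(b) By symmetry, the surface is invariant under rotation about z: p = q(x² + y², z).
(c) Against the integer gridlines: the surface avoids every integer x-axis point in the box; a circular section at z = -2 has radius between 1 and 2.
(d) These observations pin down the coefficients. Check: (0, 0, -1) on the z-axis lies on the surface, and p(0, 0, -1) = 0. ✓

x^2 + y^2 + 3*z + 3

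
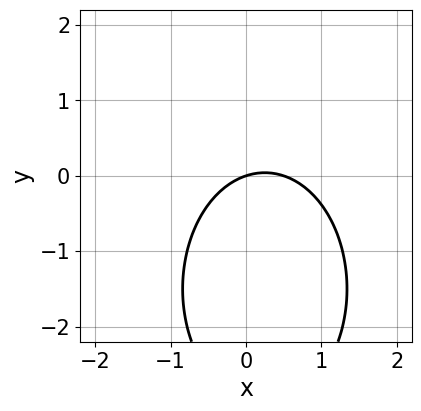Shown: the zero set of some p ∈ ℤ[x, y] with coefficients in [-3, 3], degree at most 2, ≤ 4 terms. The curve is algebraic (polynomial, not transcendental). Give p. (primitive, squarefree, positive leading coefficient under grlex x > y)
1. deg p = 2.
2. From the axis intercepts and sections: it crosses the y-axis at the gridline y = 0; it meets the x-axis at x = 0 (among the integer gridlines).
3. Together with the visible shape, these determine p as stated.

2*x^2 + y^2 - x + 3*y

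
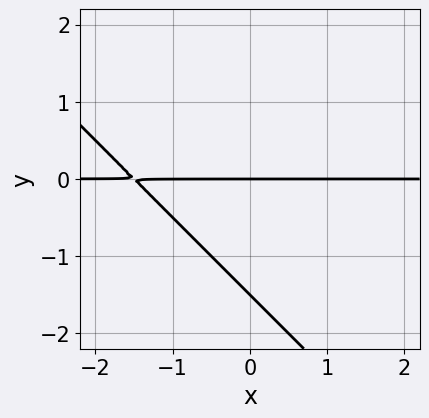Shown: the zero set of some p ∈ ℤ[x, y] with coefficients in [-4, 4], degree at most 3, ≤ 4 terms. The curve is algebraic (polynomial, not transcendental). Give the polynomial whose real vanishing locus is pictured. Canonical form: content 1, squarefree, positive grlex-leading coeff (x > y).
First, degree: the shape is more complex than any degree-1 curve, so deg p = 2.
Next, from the visible intercepts: every point of the x-axis in the box is on the curve; one y-axis crossing is at y = 0.
Finally, fitting integer coefficients to these (and the overall shape) gives p.

2*x*y + 2*y^2 + 3*y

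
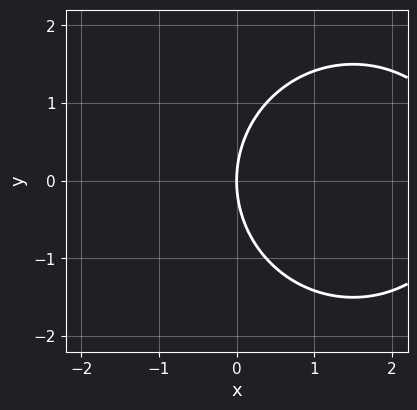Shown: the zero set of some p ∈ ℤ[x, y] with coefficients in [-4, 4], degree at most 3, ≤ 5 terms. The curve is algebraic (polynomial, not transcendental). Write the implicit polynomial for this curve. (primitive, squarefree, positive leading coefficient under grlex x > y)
(a) deg p = 2. The shape is more complex than any degree-1 curve.
(b) Symmetries: the y ↦ −y reflection is a symmetry, so y appears only in even powers.
(c) Reading off the gridlines: it meets the y-axis at y = 0 (among the integer gridlines); it crosses the x-axis at the gridline x = 0.
(d) Assembling these constraints gives the stated polynomial.

x^2 + y^2 - 3*x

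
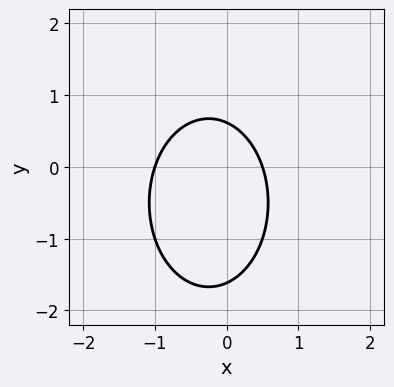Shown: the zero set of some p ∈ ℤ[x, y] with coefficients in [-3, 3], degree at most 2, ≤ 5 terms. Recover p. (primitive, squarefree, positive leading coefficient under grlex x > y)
deg p = 2.
Checking where it meets the axes: it crosses the x-axis at the gridline x = -1.
Putting this together gives p.

2*x^2 + y^2 + x + y - 1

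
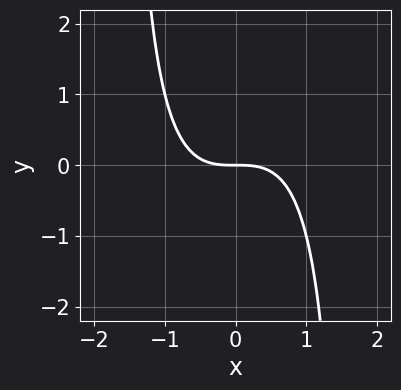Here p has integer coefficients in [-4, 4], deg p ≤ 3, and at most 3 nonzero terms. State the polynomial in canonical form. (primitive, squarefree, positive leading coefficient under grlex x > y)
deg p = 3. A generic line meets the curve in up to 3 points.
Reading off the gridlines: one x-axis crossing is at x = 0; it crosses the y-axis at the gridline y = 0.
These observations pin down the coefficients.

2*x^3 - x^2*y + 3*y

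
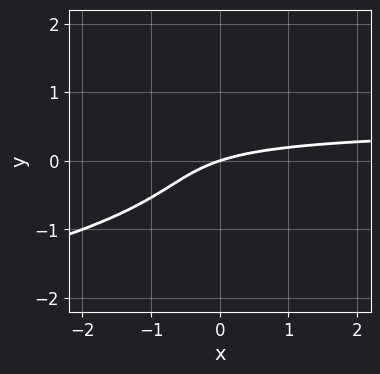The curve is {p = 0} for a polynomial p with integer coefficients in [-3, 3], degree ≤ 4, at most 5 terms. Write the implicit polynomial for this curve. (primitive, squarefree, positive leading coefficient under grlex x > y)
1. deg p = 3. The shape is more complex than any degree-2 curve.
2. Reading off the gridlines: it meets the x-axis at x = 0 (among the integer gridlines); it meets the y-axis at y = 0 (among the integer gridlines).
3. The integer polynomial consistent with all of this is the stated p.

3*y^3 + 2*x*y - x + 3*y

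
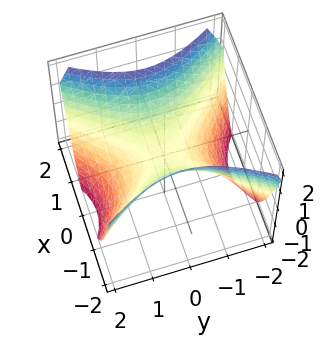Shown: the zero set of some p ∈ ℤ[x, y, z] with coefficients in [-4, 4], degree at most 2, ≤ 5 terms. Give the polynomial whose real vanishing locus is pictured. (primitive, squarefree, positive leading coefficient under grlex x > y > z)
3*x^2 - 2*y^2 - 3*z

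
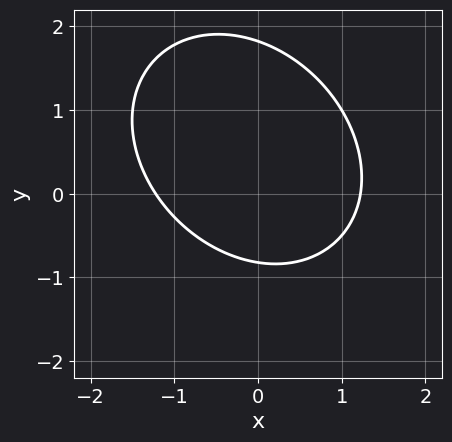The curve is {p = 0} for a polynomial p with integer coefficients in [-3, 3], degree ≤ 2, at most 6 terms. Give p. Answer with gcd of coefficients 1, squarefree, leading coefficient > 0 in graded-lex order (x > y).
2*x^2 + x*y + 2*y^2 - 2*y - 3

1. Degree: a generic line meets the curve in up to 2 points, so deg p = 2.
2. Matching integer coefficients to the picture gives p.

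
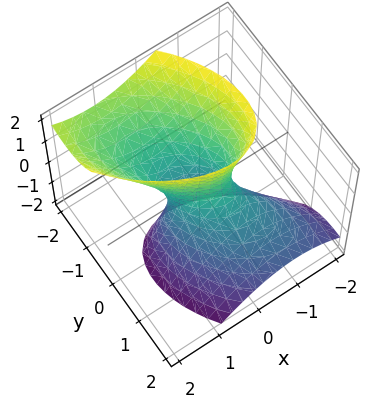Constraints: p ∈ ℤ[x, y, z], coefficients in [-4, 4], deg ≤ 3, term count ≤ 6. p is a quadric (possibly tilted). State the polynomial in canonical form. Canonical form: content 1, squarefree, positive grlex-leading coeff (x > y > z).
1. Degree: a generic line meets the surface in up to 2 points, so deg p = 2.
2. From the visible intercepts: the surface avoids every integer z-axis point in the box.
3. Solving for integer coefficients yields p as stated.

3*x^2 + 3*x*y + 3*y^2 + 3*y*z - z^2 - 1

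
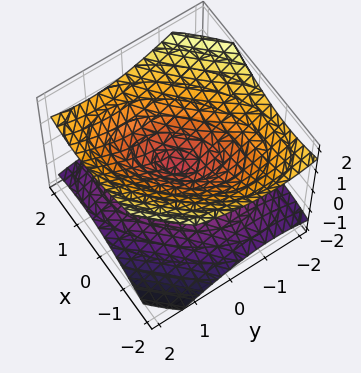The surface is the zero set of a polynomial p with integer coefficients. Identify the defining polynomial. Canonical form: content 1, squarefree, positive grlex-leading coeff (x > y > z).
First, degree: a generic line meets the surface in up to 2 points, so deg p = 2.
Then, against the integer gridlines: it meets the y-axis at y = 0 (among the integer gridlines); it meets the z-axis at z = 0 (among the integer gridlines); it crosses the x-axis at the gridline x = 0.
Finally, the integer polynomial consistent with all of this is the stated p.

x^2 - x*y + y^2 - 2*z^2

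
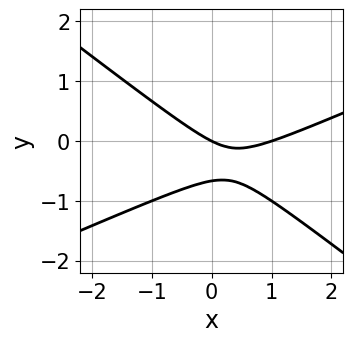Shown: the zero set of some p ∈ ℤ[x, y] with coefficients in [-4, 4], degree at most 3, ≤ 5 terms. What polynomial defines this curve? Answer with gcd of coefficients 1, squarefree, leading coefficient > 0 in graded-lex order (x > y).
x^2 - x*y - 3*y^2 - x - 2*y

(a) deg p = 2.
(b) Against the integer gridlines: it crosses the y-axis at the gridline y = 0; the x-axis gridline crossings are at x ∈ {0, 1}.
(c) These observations pin down the coefficients.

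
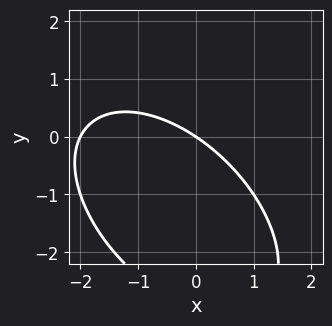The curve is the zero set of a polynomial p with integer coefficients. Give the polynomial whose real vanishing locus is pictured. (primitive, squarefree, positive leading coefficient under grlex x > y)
(a) The degree is 2 — no degree-1 curve has this shape.
(b) Observable constraints: it crosses the y-axis at the gridline y = 0; among the integer gridlines, it crosses the x-axis at x ∈ {-2, 0}.
(c) Matching integer coefficients to the picture gives p.

x^2 + x*y + y^2 + 2*x + 3*y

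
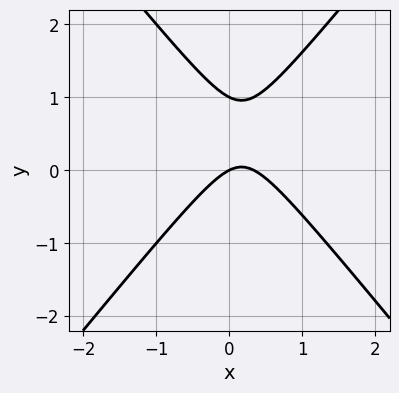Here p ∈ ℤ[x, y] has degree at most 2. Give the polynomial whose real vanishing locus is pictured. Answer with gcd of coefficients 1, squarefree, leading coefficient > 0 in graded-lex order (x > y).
3*x^2 - 2*y^2 - x + 2*y

The degree is 2 — no degree-1 curve has this shape.
Checking where it meets the axes: among the integer gridlines, it crosses the y-axis at y ∈ {0, 1}; it crosses the x-axis at the gridline x = 0.
Assembling these constraints gives the stated polynomial.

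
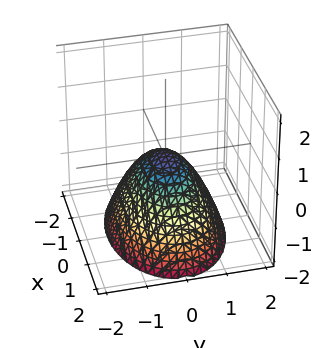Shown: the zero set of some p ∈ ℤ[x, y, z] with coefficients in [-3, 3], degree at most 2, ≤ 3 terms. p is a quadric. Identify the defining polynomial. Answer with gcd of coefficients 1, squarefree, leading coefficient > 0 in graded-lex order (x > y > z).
First, degree: a paraboloid; a quadric, so deg p = 2.
Next, symmetries: it's symmetric under x → −x, forcing even powers of x; it's symmetric under y → −y, forcing even powers of y.
Next, from the visible intercepts: it crosses the z-axis at the gridline z = 0; one y-axis crossing is at y = 0; one x-axis crossing is at x = 0.
Finally, together with the visible shape, these determine p as stated.

x^2 + 2*y^2 + 2*z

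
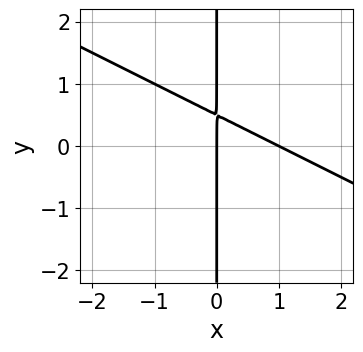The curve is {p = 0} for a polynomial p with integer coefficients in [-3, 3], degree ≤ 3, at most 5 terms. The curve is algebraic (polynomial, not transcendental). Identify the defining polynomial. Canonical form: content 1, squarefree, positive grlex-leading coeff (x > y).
1. The degree is 2 — a generic line meets the curve in up to 2 points.
2. From the visible intercepts: the visible y-axis segment lies entirely on the curve; among the integer gridlines, it crosses the x-axis at x ∈ {0, 1}.
3. Matching integer coefficients to the picture gives p.

x^2 + 2*x*y - x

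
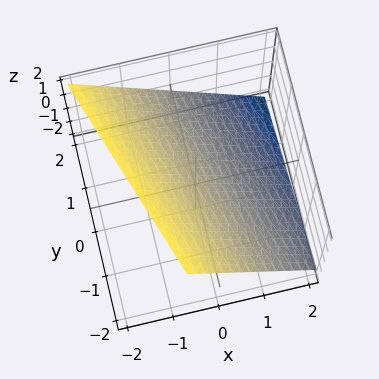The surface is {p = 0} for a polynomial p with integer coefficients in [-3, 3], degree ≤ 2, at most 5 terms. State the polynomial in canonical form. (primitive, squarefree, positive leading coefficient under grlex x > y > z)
3*x + y + 3*z - 2

First, deg p = 1. The surface is flat (a plane).
Then, reading off the gridlines: it crosses the y-axis at the gridline y = 2.
Finally, the integer polynomial consistent with all of this is the stated p.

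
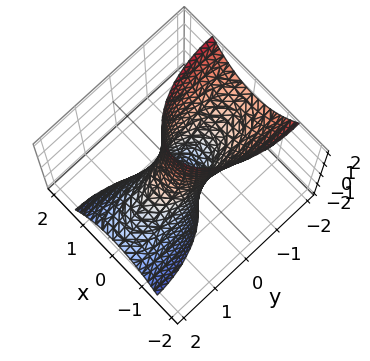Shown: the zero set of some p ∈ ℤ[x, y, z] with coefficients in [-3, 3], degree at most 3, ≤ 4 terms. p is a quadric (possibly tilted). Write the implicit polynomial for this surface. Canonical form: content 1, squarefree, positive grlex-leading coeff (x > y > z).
3*x^2 + y^2 + 2*y*z - 1

(a) Degree: the shape is more complex than any degree-1 surface, so deg p = 2.
(b) Against the integer gridlines: among the integer gridlines, it crosses the y-axis at y ∈ {-1, 1}; it misses every integer gridline on the z-axis.
(c) Fitting integer coefficients to these (and the overall shape) gives p.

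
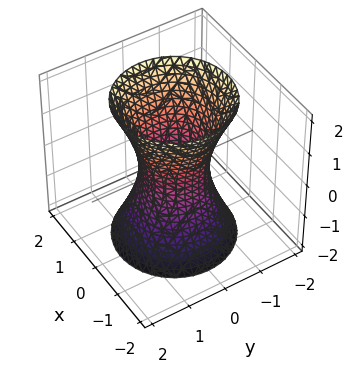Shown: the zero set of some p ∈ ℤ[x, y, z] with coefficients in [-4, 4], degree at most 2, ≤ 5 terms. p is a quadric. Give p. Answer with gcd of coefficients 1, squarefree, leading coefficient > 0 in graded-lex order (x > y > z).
3*x^2 + 3*y^2 - z^2 - 2

First, the degree is 2 — an hourglass — one-sheet hyperboloid; a quadric.
Next, symmetries: the z ↦ −z reflection is a symmetry, so z appears only in even powers; the surface is invariant under rotation about z: p = q(x² + y², z).
Then, reading off the gridlines: a circular section at z = -1 has radius exactly 1; the surface avoids every integer z-axis point in the box.
Finally, putting this together gives p.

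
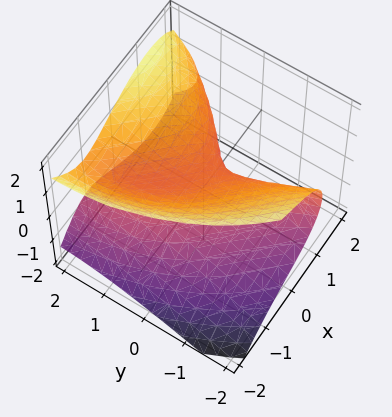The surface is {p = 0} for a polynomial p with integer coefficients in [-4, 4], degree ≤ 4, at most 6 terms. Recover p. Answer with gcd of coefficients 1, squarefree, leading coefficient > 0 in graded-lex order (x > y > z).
x^3 - 2*x*y - y^2 + 3*z^2 - 2*z

(a) deg p = 3.
(b) From the visible intercepts: it crosses the z-axis at the gridline z = 0; it meets the x-axis at x = 0 (among the integer gridlines); one y-axis crossing is at y = 0.
(c) Putting this together gives p.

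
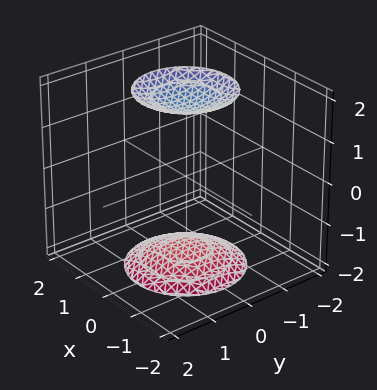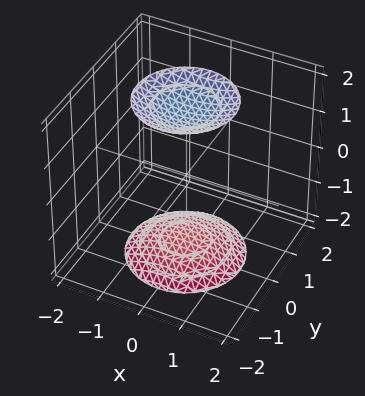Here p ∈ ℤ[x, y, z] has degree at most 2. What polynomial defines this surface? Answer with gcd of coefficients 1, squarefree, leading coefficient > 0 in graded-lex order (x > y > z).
x^2 + y^2 - z^2 + 3

(a) The picture has 2 separate pieces. They look like related sheets of one shape, so recover p as a whole.
(b) The degree is 2 — two sheets facing apart; a quadric.
(c) Symmetries: the surface is invariant under rotation about z: p = q(x² + y², z); mirror symmetry z ↦ −z ⇒ only even powers of z.
(d) Against the integer gridlines: a circular section at z = -2 has radius exactly 1; no y-intercept at any integer in the box; the surface avoids every integer x-axis point in the box.
(e) Matching integer coefficients to the picture gives p.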